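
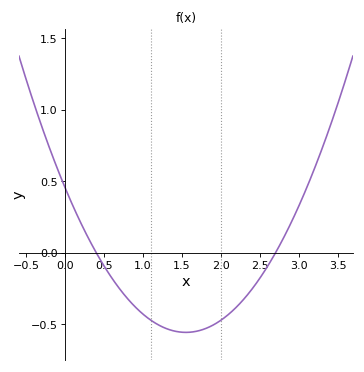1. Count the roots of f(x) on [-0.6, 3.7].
2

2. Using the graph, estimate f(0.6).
-0.2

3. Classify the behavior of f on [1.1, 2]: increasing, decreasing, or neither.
neither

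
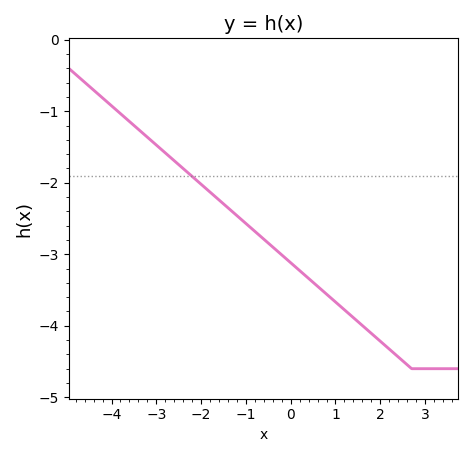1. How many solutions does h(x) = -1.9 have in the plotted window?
1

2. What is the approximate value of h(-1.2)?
-2.46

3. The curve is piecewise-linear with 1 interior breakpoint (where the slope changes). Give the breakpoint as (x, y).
(2.7, -4.6)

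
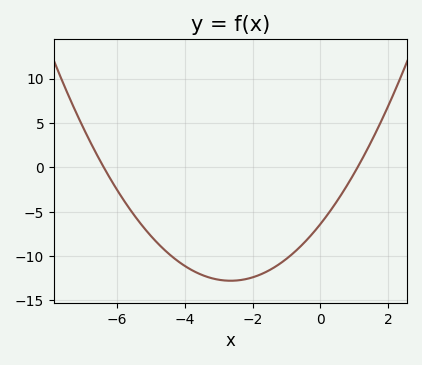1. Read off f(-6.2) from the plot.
-1.5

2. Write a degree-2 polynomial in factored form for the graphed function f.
y = 0.91(x + 6.4)(x - 1.1)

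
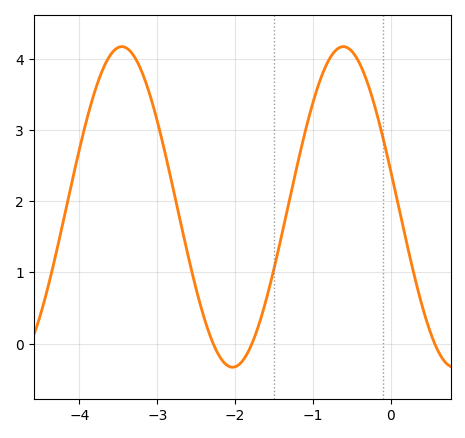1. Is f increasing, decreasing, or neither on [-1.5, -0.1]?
neither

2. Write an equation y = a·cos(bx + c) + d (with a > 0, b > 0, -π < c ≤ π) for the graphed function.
y = 2.25cos(2.2x + 1.4) + 1.92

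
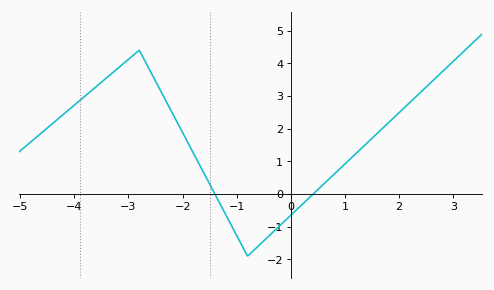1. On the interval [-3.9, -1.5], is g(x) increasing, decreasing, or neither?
neither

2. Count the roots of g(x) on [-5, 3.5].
2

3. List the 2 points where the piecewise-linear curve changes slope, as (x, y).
(-2.8, 4.4); (-0.8, -1.9)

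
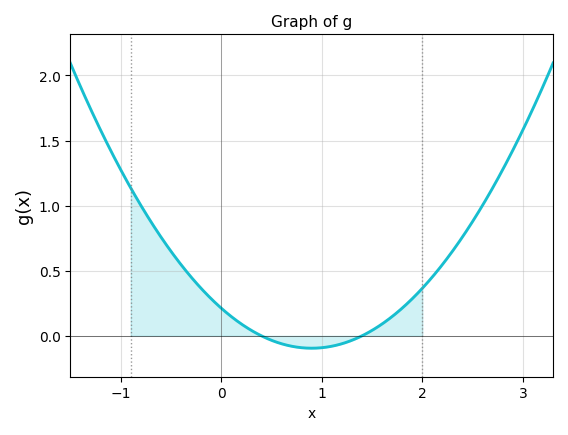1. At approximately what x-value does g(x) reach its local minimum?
0.9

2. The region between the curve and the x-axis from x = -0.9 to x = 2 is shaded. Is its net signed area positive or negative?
positive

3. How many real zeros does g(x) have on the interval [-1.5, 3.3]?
2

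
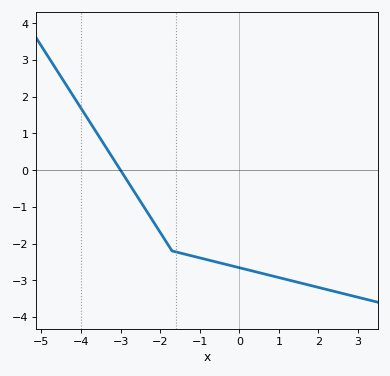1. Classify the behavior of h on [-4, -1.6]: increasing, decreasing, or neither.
decreasing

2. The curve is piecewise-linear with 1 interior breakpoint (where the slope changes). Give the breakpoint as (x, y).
(-1.7, -2.2)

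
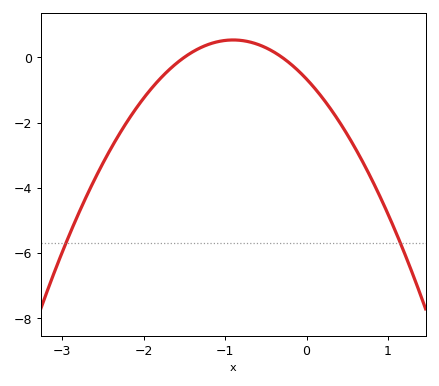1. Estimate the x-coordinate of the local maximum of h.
-0.9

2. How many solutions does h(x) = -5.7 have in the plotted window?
2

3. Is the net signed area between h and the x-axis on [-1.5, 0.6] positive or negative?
negative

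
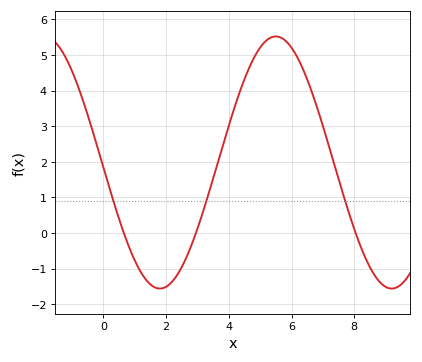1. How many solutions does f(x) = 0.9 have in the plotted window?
3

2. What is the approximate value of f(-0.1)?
2.14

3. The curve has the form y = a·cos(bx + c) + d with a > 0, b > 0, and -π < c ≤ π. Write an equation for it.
y = 3.54cos(0.85x + 1.61) + 1.98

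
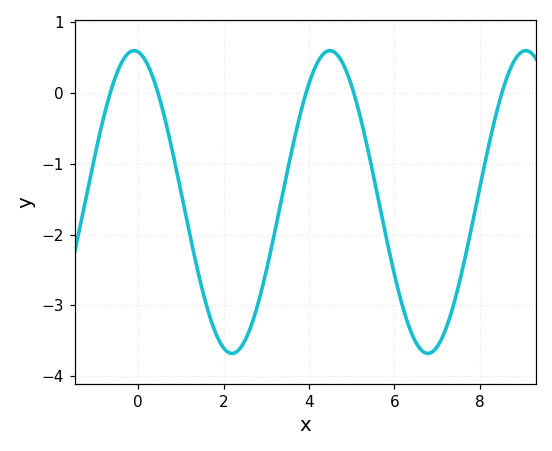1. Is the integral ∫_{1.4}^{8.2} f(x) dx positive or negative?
negative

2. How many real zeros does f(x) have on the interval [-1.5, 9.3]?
5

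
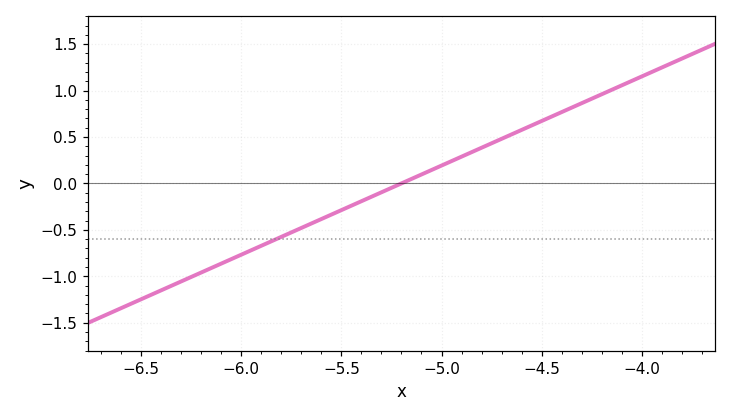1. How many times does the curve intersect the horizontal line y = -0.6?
1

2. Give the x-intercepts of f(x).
-5.2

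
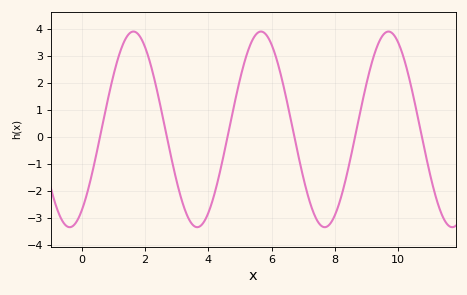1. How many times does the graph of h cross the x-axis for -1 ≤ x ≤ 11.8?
6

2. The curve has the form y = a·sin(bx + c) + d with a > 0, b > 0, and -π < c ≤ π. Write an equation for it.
y = 3.63sin(1.6x - 0.98) + 0.28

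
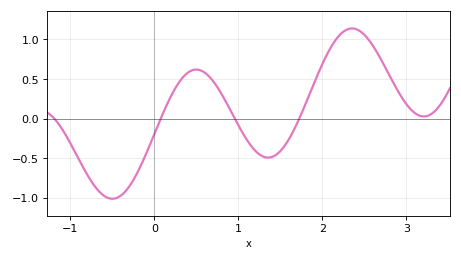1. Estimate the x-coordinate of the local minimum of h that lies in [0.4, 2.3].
1.4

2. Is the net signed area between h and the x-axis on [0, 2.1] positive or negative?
positive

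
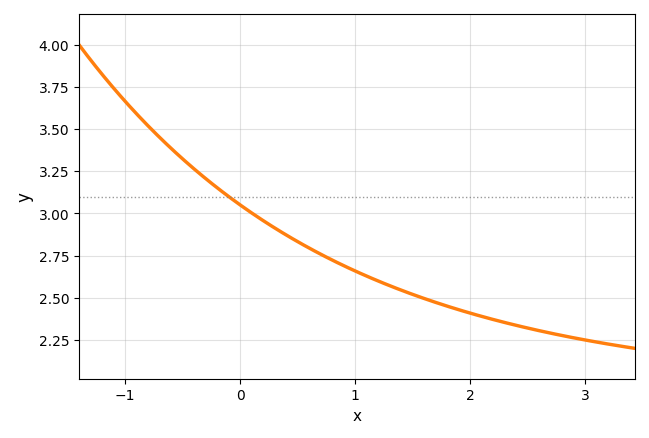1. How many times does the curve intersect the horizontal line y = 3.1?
1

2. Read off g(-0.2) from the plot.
3.15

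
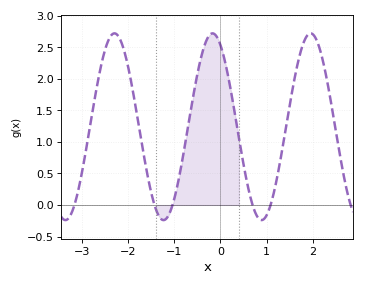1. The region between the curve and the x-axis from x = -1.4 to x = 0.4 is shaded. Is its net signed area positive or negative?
positive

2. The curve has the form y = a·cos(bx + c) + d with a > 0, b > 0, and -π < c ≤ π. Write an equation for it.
y = 1.48cos(3x + 0.51) + 1.24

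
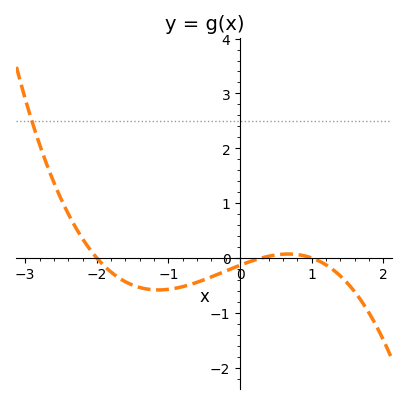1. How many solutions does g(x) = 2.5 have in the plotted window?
1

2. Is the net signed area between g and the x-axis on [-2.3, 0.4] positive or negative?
negative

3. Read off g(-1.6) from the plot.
-0.435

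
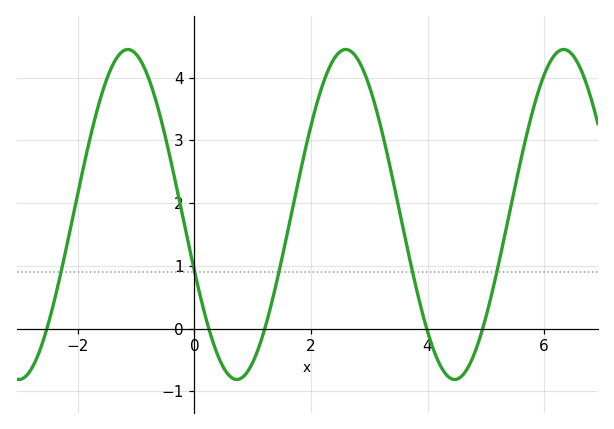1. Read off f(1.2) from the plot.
0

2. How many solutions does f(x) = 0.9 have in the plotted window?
5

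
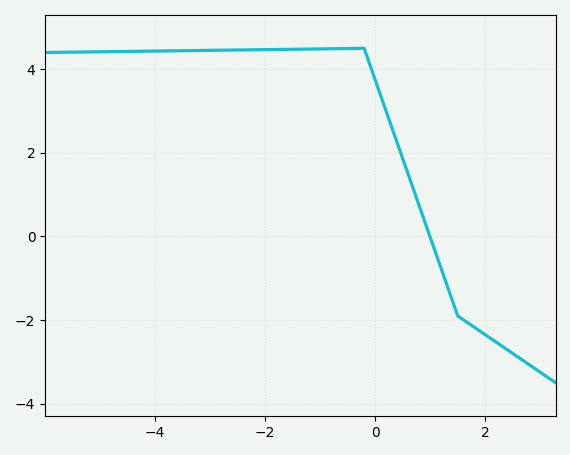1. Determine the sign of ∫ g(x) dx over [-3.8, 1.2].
positive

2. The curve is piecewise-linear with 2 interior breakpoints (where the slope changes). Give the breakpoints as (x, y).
(-0.2, 4.5); (1.5, -1.9)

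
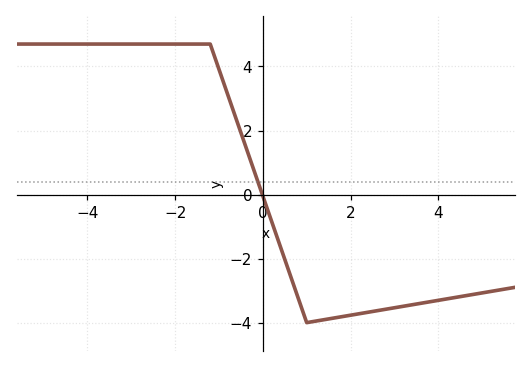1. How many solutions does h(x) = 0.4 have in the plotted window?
1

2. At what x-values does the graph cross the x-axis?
0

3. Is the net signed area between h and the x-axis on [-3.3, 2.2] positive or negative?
positive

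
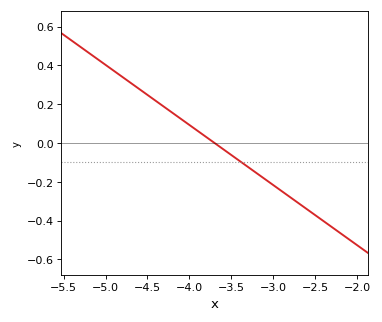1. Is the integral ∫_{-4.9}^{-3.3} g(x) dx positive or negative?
positive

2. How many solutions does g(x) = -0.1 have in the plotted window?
1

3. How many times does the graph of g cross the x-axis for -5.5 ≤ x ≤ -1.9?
1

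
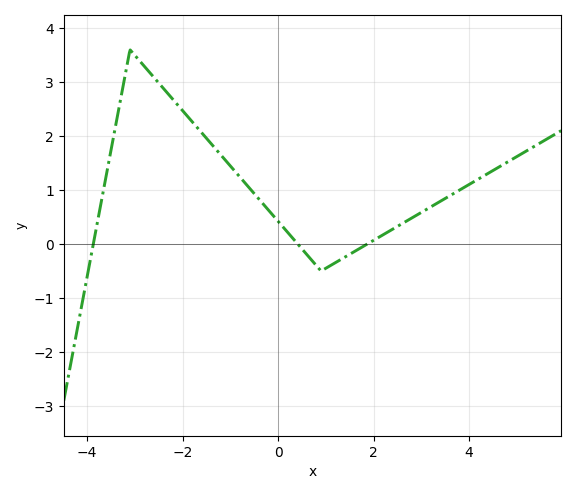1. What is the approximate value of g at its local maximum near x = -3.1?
3.6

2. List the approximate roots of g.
-3.87, 0.412, 1.87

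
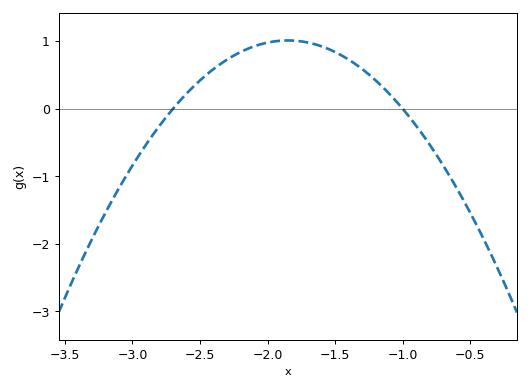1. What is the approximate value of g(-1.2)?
0.4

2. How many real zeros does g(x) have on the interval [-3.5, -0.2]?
2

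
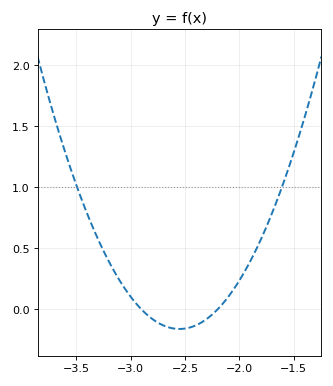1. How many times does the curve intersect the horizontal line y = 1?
2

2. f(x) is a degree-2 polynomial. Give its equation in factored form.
y = 1.31(x + 2.9)(x + 2.2)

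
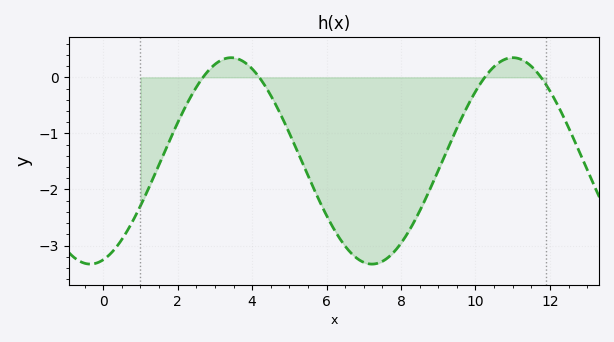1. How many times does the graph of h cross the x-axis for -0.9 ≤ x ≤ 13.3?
4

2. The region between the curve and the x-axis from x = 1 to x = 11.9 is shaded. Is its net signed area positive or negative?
negative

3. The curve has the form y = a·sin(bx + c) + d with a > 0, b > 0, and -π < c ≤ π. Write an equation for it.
y = 1.84sin(0.83x - 1.28) - 1.49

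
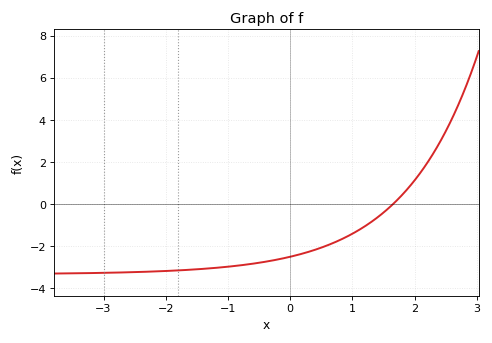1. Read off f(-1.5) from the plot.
-3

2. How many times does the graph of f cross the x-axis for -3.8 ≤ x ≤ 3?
1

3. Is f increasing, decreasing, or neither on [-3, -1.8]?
increasing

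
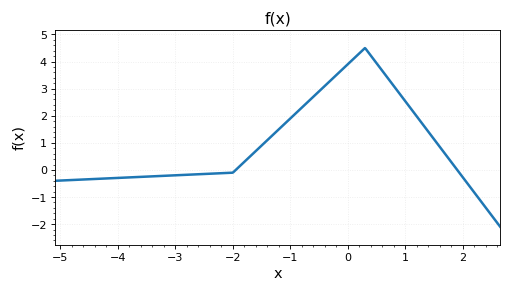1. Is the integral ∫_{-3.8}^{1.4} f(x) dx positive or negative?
positive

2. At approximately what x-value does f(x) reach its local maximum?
0.3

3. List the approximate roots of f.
-1.95, 1.9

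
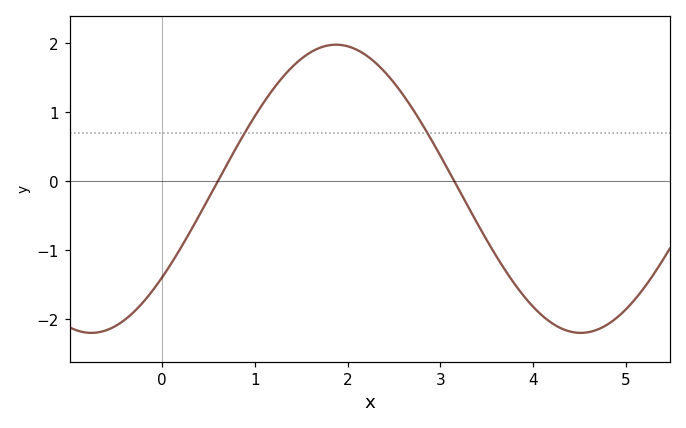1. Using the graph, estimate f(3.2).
-0.122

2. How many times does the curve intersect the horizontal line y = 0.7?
2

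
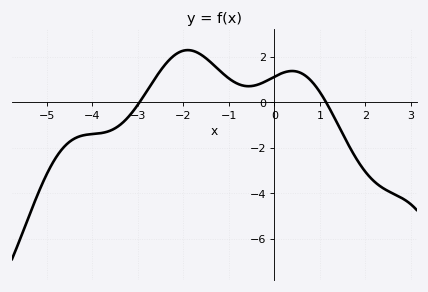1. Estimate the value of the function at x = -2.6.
1.12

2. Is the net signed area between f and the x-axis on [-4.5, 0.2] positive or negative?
positive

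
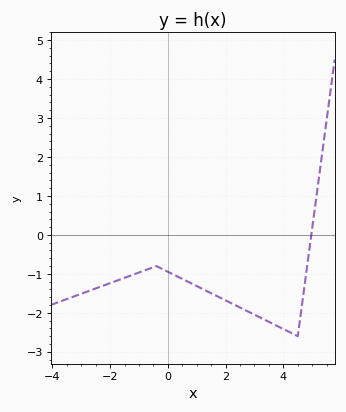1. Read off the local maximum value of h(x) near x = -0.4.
-0.8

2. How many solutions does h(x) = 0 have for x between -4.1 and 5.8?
1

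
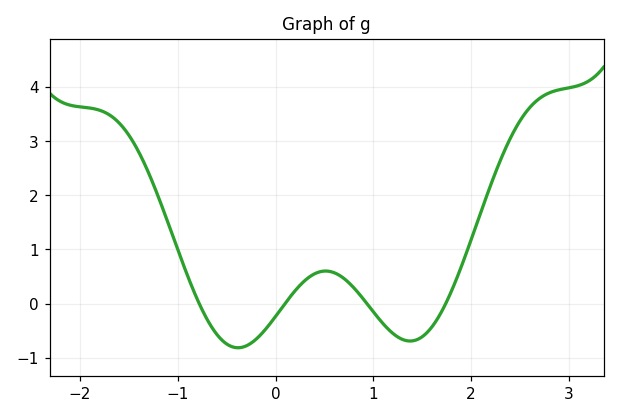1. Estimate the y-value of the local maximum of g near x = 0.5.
0.601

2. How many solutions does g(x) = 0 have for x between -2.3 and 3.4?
4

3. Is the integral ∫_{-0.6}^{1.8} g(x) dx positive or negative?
negative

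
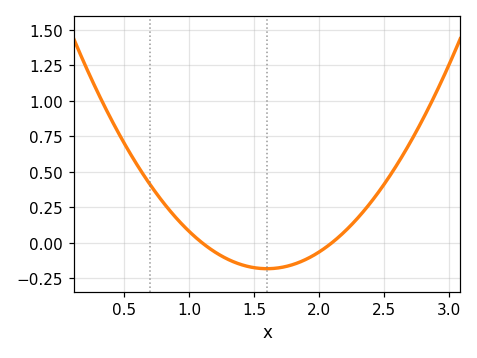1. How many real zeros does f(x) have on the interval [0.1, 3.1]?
2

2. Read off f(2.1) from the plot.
0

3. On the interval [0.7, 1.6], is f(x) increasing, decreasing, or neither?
decreasing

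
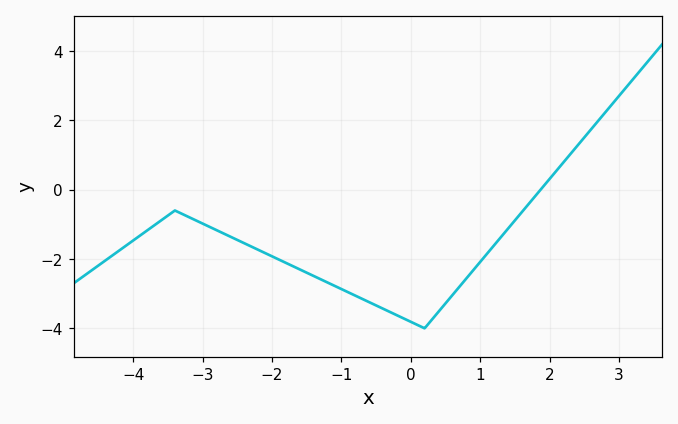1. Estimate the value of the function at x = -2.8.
-1.2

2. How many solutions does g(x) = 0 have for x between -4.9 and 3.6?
1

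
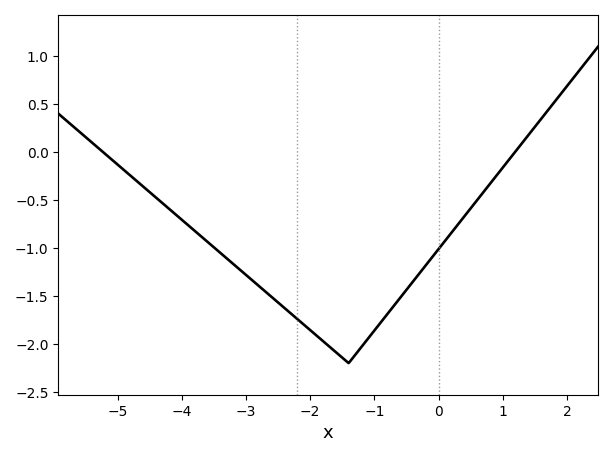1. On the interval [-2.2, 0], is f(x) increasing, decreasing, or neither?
neither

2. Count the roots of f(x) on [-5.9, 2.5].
2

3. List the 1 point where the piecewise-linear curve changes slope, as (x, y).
(-1.4, -2.2)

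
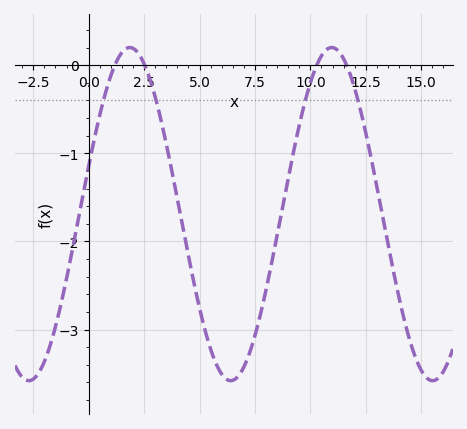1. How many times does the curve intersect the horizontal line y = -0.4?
4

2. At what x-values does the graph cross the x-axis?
1.18, 2.53, 10.3, 11.6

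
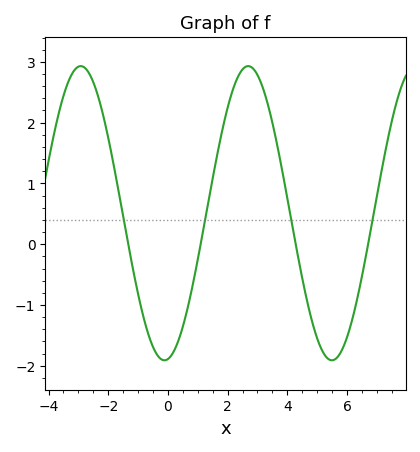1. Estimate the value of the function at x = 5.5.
-1.9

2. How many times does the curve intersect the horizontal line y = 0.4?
4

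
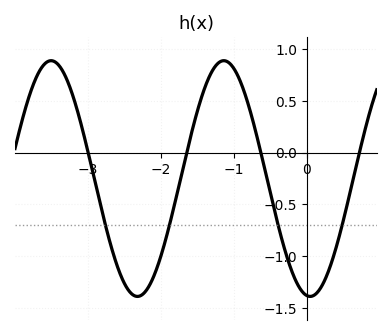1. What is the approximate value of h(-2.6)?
-1.08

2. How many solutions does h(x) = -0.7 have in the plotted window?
4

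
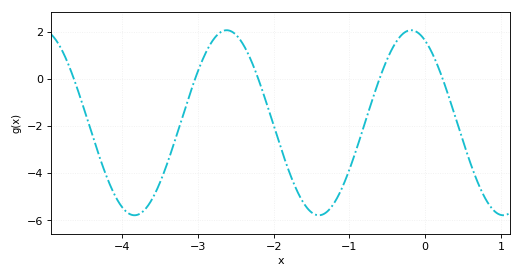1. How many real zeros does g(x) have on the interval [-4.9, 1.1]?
5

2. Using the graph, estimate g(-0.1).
2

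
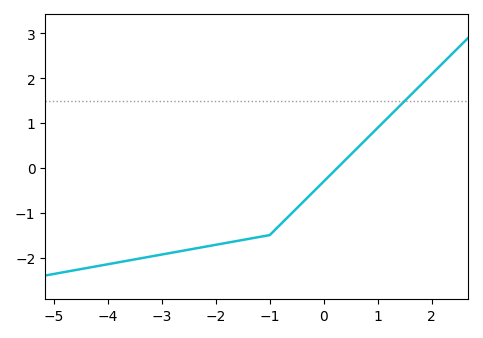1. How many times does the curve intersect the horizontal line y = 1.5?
1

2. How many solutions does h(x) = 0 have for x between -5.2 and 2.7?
1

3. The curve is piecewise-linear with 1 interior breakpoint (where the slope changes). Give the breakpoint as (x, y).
(-1, -1.5)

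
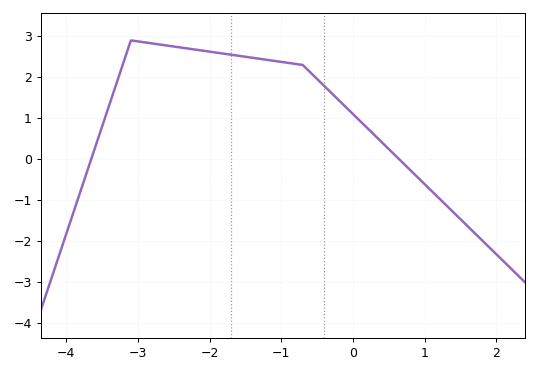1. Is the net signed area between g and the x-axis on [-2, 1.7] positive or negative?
positive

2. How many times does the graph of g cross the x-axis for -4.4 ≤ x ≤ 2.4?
2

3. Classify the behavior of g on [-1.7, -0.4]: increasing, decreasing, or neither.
decreasing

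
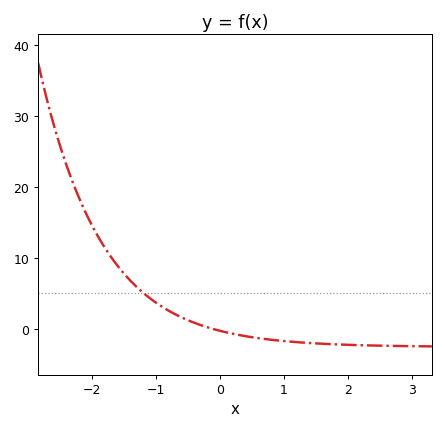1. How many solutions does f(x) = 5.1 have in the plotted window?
1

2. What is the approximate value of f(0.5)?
-1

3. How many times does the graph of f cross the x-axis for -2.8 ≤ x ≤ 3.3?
1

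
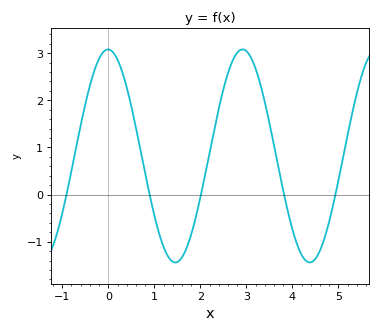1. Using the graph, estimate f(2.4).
1.82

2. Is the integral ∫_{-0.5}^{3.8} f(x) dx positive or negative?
positive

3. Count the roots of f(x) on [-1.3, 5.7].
5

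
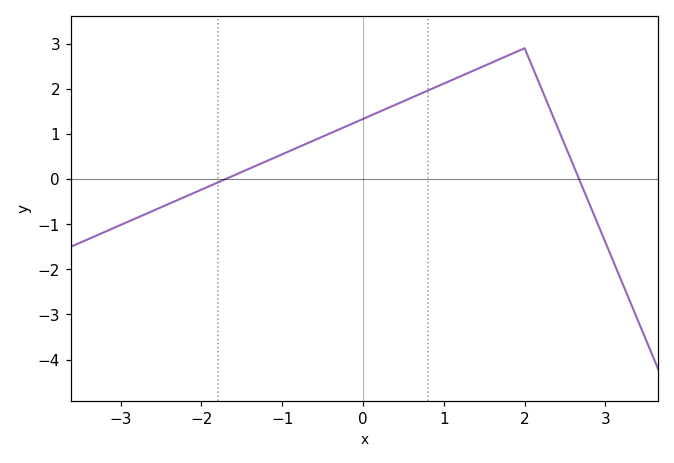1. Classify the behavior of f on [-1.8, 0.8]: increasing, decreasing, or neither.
increasing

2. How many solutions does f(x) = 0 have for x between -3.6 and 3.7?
2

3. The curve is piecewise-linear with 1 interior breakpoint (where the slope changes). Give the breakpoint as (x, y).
(2, 2.9)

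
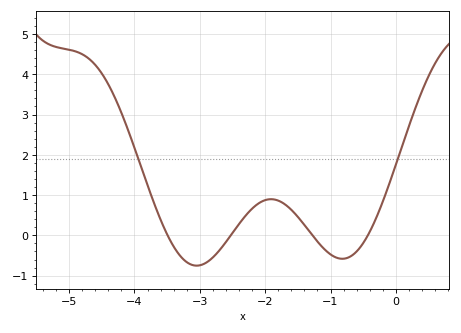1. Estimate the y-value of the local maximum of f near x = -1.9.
0.9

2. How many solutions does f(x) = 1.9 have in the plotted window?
2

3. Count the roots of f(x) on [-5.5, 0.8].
4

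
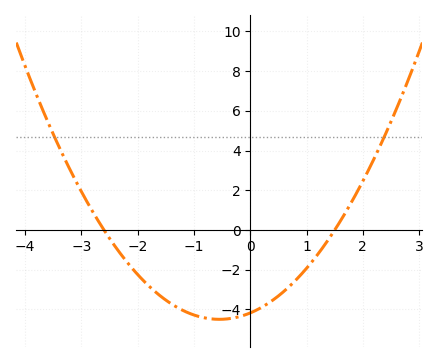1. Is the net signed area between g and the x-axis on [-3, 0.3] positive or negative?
negative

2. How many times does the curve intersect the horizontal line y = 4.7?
2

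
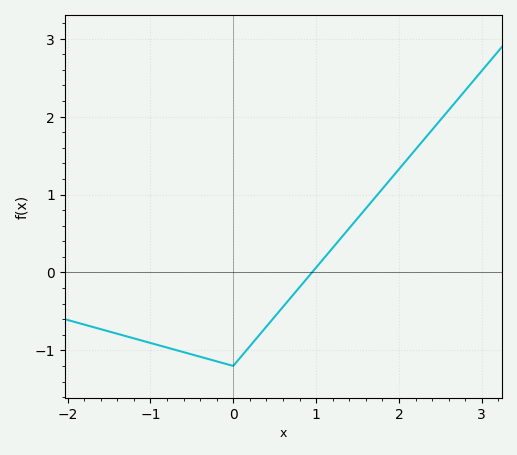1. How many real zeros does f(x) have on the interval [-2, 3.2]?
1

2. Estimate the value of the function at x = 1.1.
0.2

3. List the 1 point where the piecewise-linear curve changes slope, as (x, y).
(0, -1.2)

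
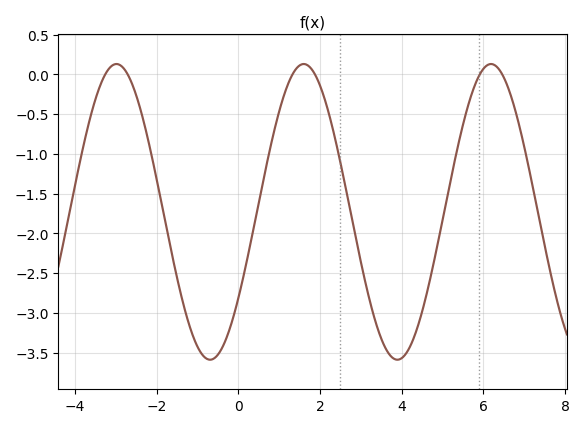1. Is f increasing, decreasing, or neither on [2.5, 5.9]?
neither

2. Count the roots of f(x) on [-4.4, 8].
6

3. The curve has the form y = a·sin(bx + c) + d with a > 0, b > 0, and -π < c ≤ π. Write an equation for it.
y = 1.86sin(1.37x - 0.622) - 1.73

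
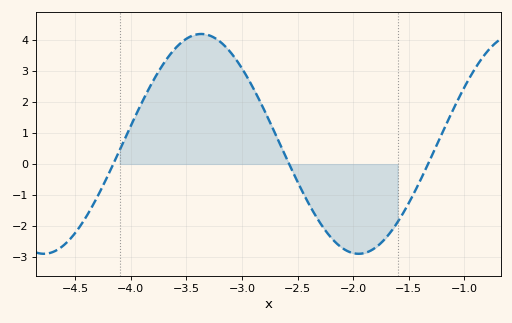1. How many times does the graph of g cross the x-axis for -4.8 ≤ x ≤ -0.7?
3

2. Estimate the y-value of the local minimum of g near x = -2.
-2.9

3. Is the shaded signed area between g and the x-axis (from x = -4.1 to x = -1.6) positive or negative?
positive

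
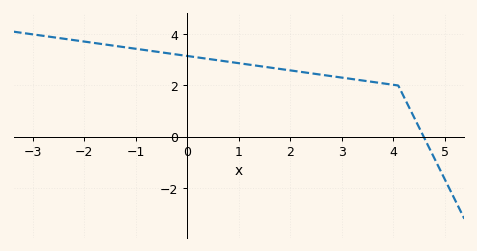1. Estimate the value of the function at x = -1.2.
3.5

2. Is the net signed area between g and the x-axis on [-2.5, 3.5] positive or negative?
positive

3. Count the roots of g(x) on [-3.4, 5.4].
1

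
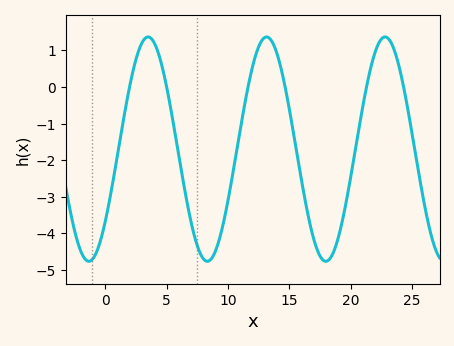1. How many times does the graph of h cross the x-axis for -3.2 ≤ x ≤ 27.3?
6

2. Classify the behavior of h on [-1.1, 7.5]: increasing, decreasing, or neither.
neither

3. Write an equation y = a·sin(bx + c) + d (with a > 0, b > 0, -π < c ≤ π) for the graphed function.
y = 3.07sin(0.65x - 0.69) - 1.7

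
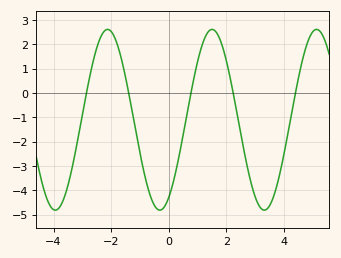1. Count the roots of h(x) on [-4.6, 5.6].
5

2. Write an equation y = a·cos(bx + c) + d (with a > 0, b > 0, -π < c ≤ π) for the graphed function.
y = 3.71cos(1.7x - 2.6) - 1.1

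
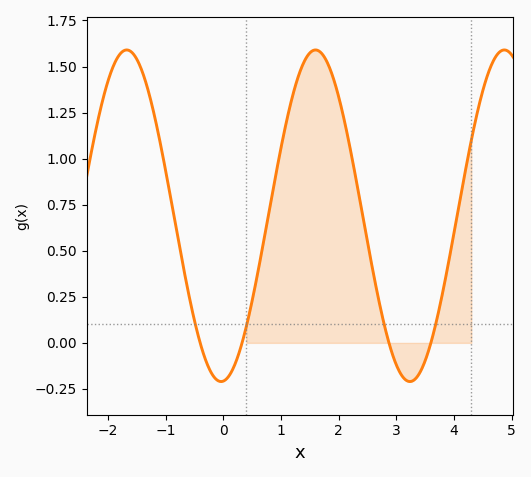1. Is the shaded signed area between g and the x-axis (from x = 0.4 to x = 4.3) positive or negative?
positive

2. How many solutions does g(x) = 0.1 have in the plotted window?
4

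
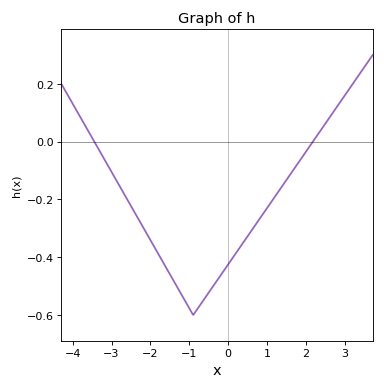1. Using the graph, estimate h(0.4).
-0.34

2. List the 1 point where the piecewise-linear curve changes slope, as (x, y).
(-0.9, -0.6)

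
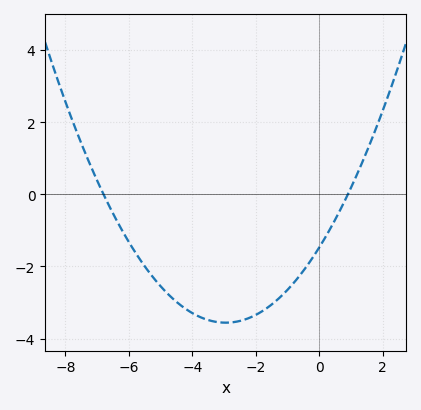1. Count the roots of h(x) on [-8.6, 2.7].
2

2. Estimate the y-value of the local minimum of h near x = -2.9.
-3.56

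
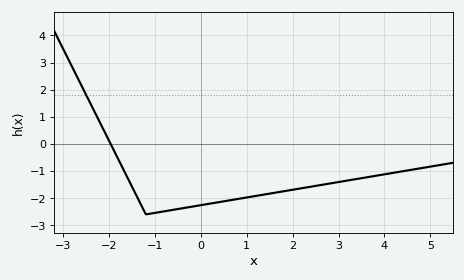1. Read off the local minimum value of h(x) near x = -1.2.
-2.6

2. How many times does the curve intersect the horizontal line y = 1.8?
1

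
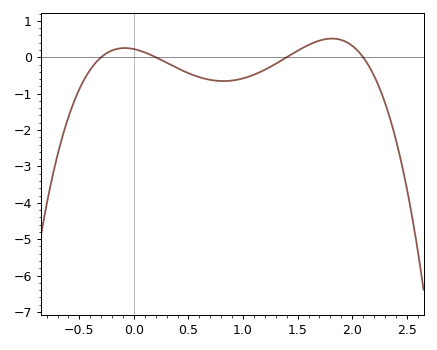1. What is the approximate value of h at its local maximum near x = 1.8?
0.5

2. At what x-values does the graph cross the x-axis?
-0.3, 0.2, 1.4, 2.1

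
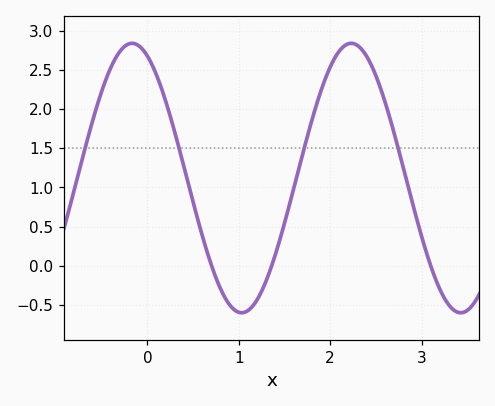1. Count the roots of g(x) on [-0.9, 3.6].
3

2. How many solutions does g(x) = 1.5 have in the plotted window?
4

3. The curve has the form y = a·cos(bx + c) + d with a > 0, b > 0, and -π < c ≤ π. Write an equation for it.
y = 1.72cos(2.62x + 0.44) + 1.12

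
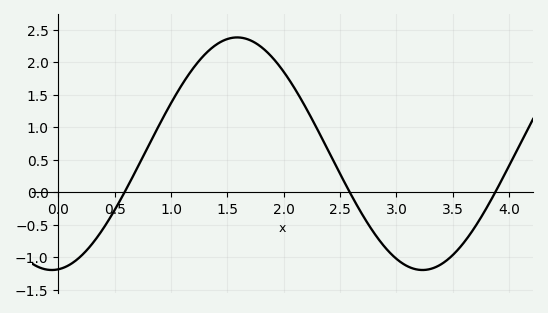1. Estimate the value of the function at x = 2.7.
-0.354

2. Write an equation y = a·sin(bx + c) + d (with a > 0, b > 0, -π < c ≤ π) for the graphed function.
y = 1.79sin(1.91x - 1.46) + 0.59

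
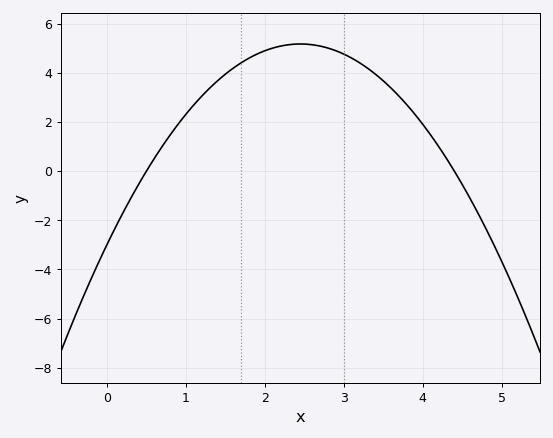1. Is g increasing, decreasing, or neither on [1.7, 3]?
neither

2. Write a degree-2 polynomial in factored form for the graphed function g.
y = -1.36(x - 0.5)(x - 4.4)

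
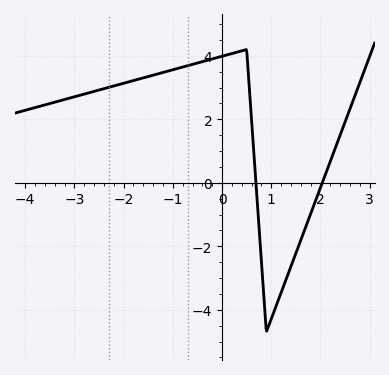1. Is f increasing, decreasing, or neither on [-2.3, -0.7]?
increasing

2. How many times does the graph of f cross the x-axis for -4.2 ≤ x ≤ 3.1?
2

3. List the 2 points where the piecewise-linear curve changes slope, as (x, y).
(0.5, 4.2); (0.9, -4.7)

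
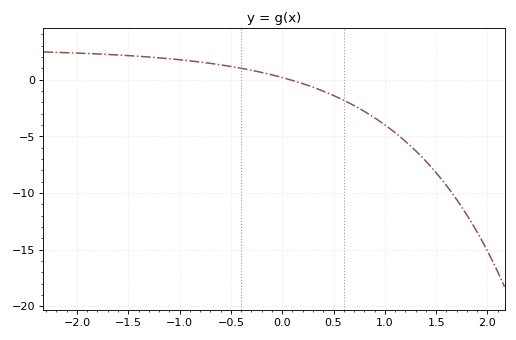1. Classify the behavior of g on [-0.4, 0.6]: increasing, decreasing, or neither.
decreasing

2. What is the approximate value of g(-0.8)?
1.5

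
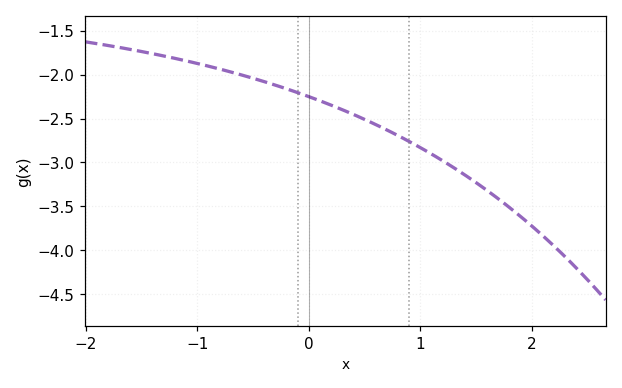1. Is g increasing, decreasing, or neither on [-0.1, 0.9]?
decreasing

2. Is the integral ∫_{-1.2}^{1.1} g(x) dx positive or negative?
negative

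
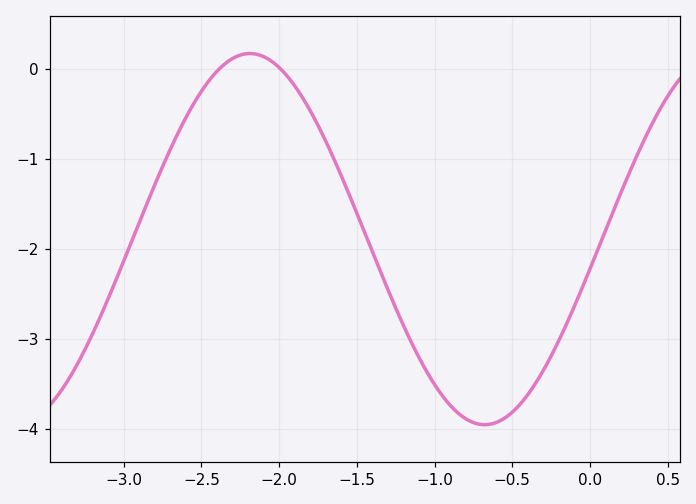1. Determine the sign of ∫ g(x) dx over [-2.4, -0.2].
negative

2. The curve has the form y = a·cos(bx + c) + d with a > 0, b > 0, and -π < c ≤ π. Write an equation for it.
y = 2.06cos(2.1x - 1.7) - 1.89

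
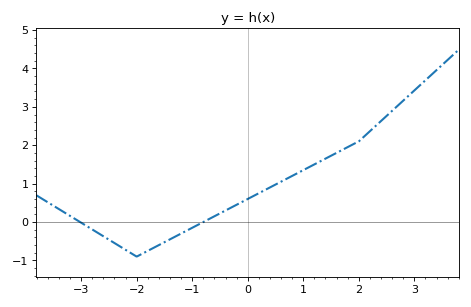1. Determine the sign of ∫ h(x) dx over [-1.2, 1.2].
positive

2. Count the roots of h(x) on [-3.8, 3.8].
2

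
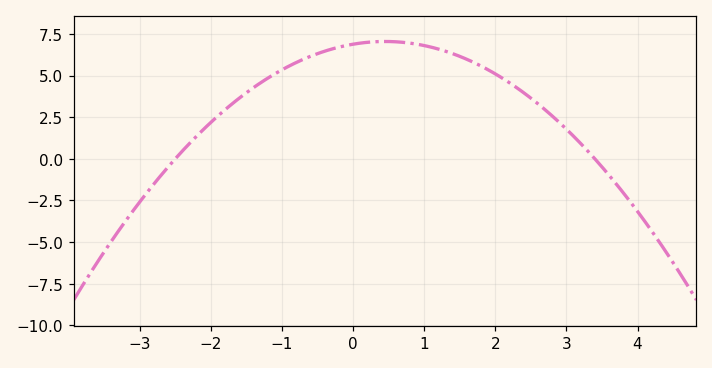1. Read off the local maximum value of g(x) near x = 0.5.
7.05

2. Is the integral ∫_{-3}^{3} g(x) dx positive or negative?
positive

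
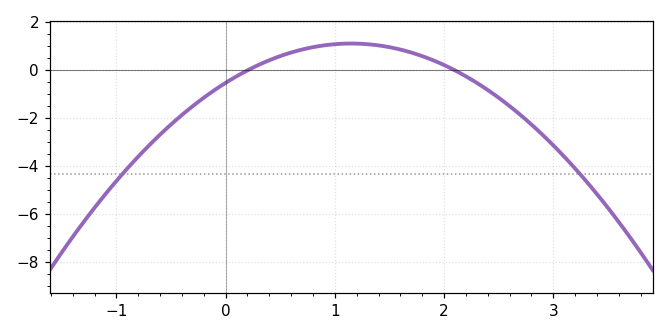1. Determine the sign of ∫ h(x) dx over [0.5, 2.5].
positive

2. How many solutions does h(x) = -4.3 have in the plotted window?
2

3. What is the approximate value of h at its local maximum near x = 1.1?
1.2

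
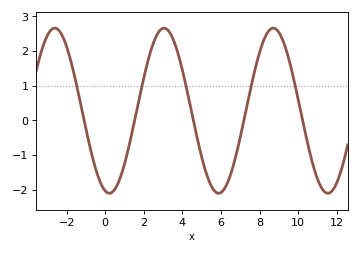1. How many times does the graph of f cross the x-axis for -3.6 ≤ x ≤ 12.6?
5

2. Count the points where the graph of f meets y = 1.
5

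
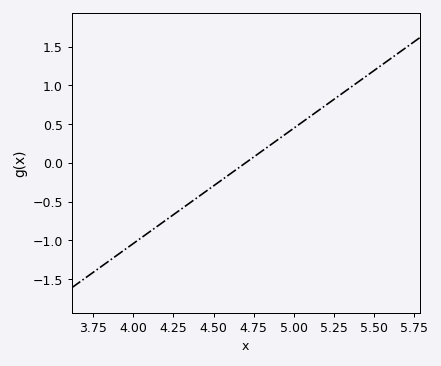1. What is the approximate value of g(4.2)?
-0.75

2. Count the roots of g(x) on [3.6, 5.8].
1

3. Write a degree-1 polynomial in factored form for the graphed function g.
y = 1.49(x - 4.7)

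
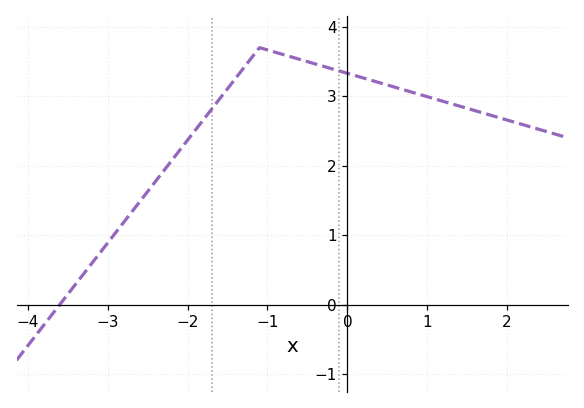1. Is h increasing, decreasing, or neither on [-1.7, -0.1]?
neither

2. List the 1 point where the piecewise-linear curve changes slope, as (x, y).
(-1.1, 3.7)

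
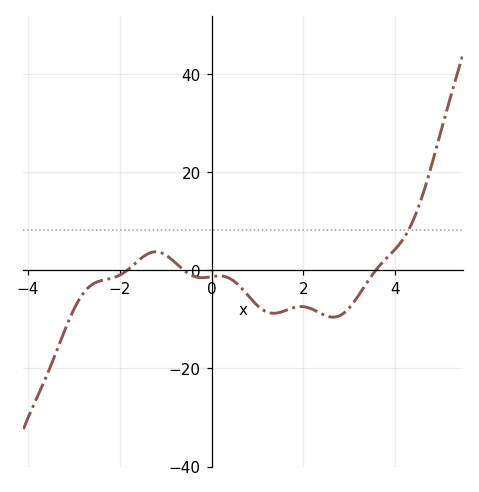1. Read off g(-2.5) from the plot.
-2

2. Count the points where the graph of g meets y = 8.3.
1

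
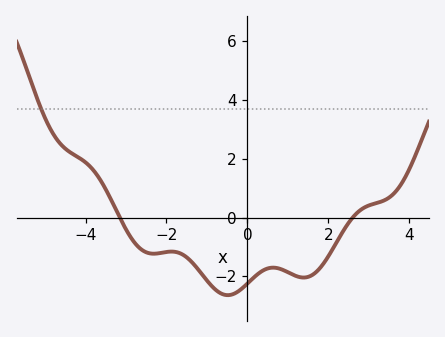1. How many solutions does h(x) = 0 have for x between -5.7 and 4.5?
2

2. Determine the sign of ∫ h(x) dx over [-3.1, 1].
negative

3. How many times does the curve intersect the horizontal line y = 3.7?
1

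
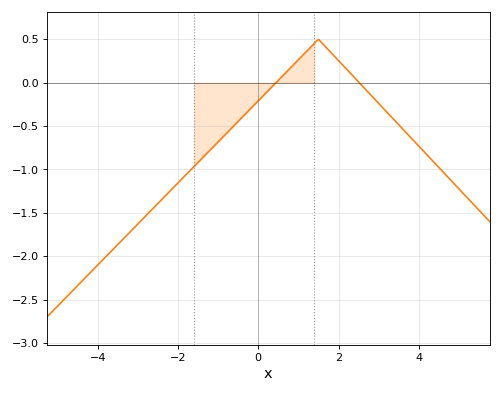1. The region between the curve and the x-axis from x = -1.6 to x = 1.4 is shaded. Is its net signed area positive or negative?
negative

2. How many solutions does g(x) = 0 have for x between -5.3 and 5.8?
2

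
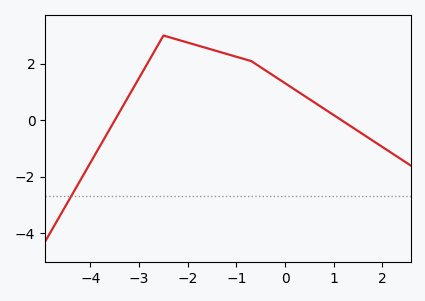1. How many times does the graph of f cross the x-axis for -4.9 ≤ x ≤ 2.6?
2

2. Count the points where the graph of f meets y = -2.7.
1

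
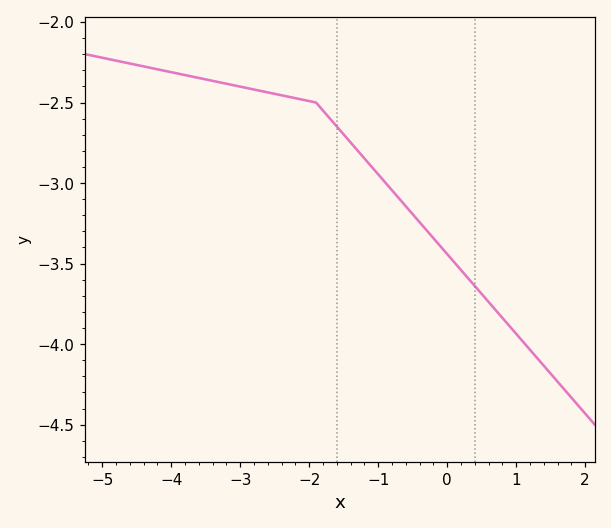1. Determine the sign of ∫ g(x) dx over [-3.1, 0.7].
negative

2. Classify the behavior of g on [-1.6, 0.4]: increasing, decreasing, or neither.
decreasing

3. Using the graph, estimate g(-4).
-2.3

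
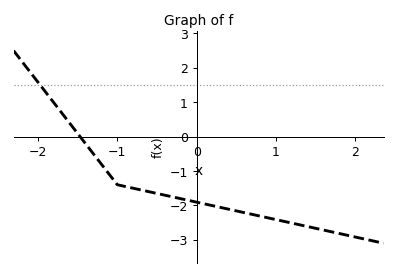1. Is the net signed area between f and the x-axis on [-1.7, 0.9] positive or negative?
negative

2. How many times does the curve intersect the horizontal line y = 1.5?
1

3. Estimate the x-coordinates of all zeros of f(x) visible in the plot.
-1.5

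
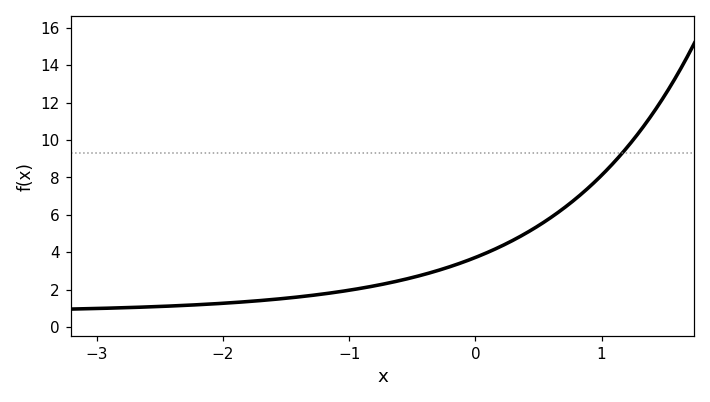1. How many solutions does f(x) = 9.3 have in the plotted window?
1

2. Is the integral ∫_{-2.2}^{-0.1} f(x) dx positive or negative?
positive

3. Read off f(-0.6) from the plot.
2.4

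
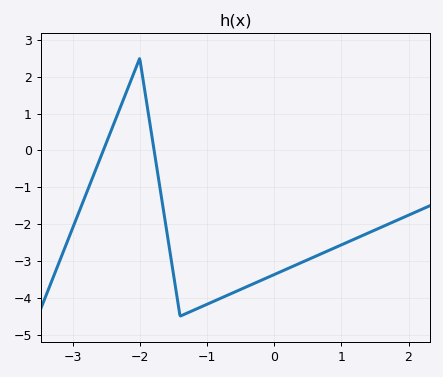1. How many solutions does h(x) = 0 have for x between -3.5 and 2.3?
2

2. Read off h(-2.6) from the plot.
-0.3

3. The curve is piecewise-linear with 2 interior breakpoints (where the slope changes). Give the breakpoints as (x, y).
(-2, 2.5); (-1.4, -4.5)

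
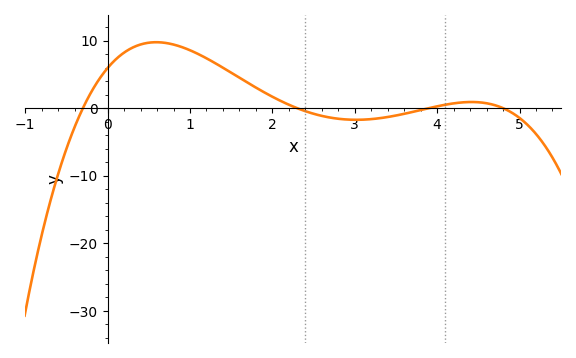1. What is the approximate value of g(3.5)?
-1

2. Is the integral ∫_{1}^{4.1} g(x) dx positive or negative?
positive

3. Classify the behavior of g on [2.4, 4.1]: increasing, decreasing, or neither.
neither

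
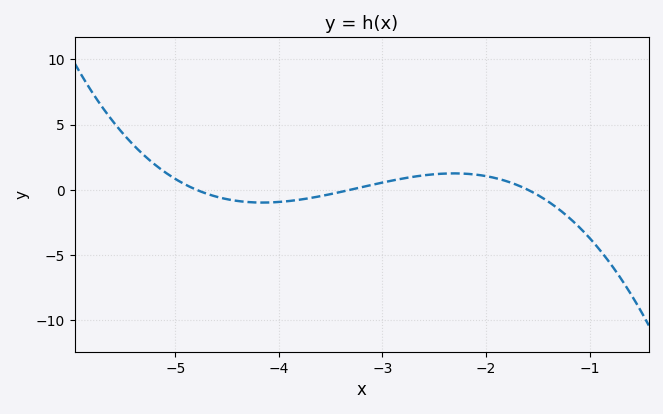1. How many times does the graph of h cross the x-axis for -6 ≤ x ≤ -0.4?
3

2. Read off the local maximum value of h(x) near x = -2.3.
1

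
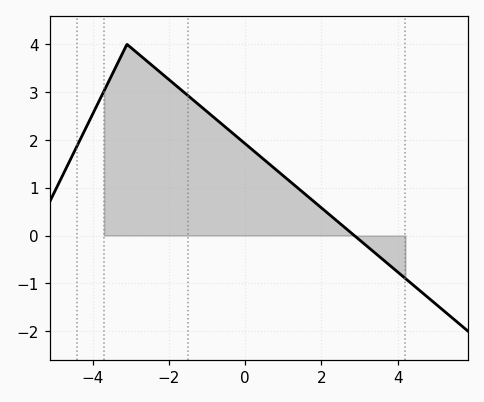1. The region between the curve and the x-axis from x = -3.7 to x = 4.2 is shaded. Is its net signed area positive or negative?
positive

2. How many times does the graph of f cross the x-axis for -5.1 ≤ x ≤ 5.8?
1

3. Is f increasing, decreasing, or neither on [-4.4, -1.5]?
neither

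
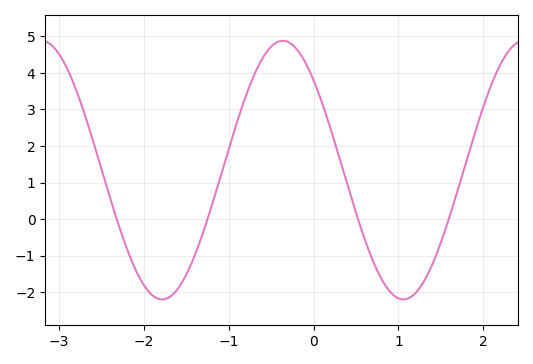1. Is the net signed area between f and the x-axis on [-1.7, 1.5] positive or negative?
positive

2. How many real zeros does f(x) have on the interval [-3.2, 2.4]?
4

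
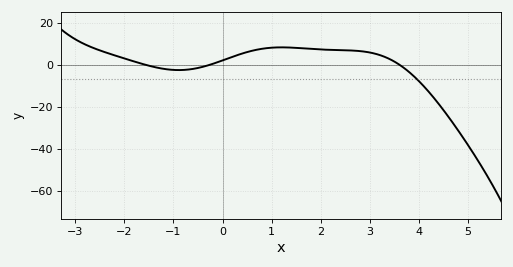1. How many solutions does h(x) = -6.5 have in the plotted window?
1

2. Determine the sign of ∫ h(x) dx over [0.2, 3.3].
positive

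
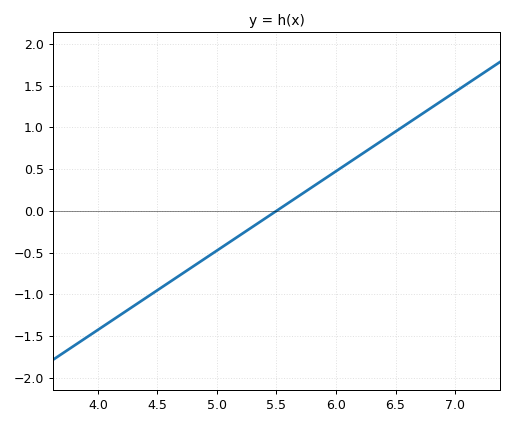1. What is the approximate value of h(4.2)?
-1.23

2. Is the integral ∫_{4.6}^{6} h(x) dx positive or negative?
negative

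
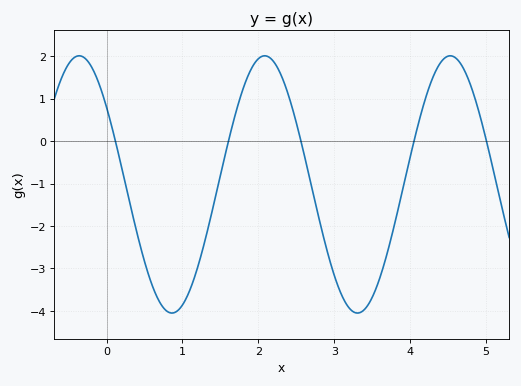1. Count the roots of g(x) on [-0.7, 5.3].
5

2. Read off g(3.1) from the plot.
-3.64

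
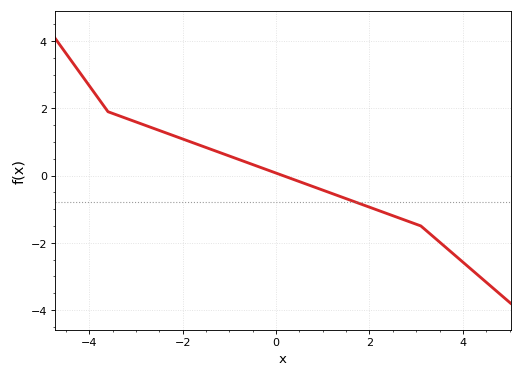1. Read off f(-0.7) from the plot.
0.428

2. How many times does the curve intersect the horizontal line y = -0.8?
1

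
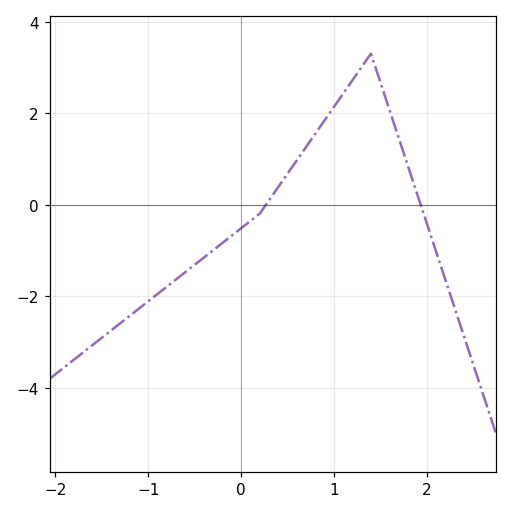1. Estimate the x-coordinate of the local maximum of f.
1.4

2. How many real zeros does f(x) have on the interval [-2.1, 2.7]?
2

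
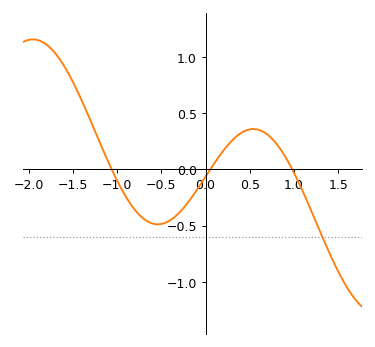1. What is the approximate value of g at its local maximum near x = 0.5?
0.36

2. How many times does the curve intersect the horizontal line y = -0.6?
1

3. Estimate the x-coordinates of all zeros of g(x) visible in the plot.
-1.06, 0.053, 0.981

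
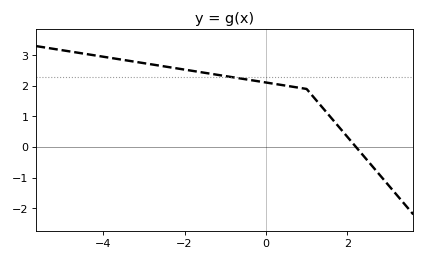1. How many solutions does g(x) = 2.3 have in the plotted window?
1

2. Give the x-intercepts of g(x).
2.21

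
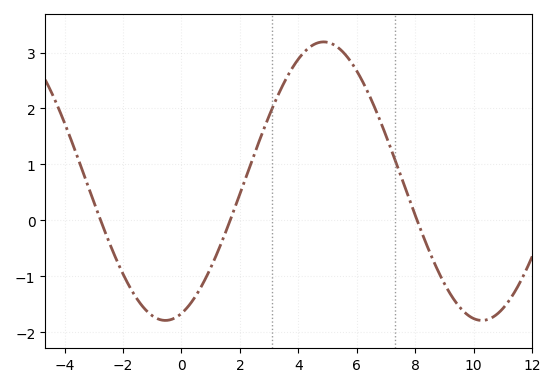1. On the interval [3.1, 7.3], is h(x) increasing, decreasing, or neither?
neither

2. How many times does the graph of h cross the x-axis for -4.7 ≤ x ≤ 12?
3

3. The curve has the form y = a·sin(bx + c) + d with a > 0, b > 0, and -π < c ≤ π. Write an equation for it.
y = 2.49sin(0.58x - 1.3) + 0.7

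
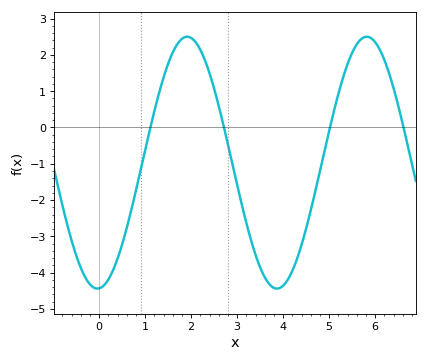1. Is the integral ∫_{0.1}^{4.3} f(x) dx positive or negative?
negative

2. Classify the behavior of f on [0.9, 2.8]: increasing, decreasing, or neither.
neither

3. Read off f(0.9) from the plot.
-1.2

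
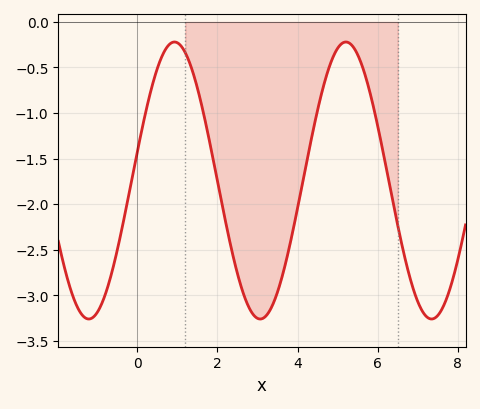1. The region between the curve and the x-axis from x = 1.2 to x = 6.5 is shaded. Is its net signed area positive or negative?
negative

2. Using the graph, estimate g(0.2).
-1.02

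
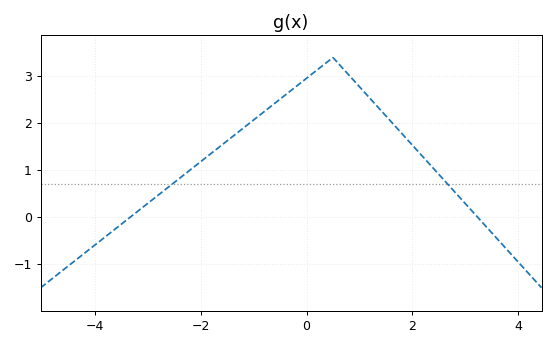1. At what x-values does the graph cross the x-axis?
-3.4, 3.2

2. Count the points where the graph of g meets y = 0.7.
2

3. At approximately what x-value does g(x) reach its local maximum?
0.4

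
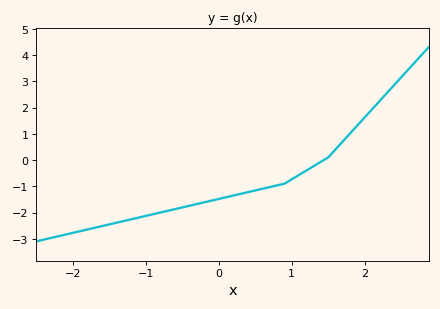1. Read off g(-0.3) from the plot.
-1.7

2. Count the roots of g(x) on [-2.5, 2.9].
1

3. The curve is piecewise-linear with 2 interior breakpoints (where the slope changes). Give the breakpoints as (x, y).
(0.9, -0.9); (1.5, 0.1)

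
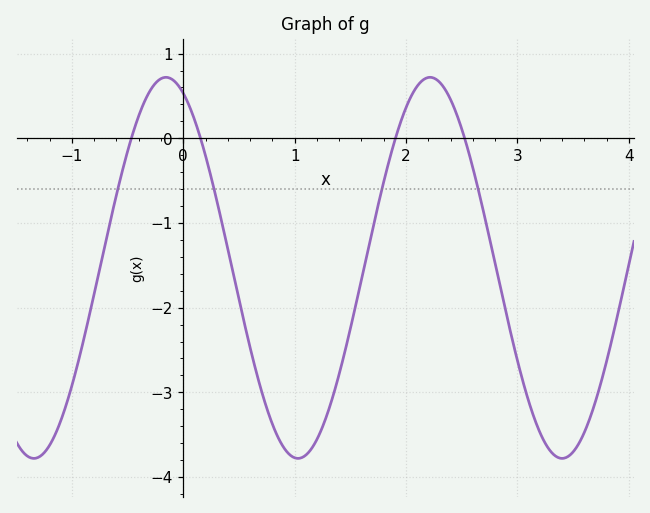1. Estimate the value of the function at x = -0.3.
0.557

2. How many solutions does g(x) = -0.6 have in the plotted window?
4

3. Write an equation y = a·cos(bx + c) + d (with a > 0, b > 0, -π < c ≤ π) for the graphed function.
y = 2.25cos(2.65x + 0.412) - 1.53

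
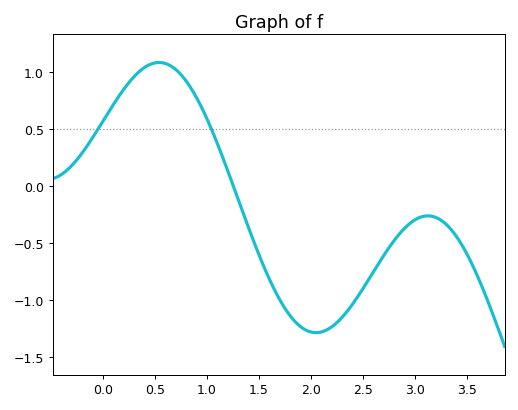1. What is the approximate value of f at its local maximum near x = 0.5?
1.1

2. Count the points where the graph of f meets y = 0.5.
2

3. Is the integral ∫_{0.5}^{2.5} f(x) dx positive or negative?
negative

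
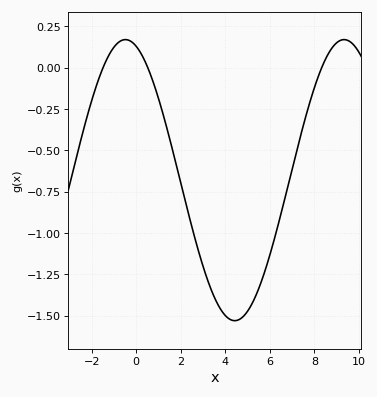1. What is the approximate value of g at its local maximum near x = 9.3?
0.16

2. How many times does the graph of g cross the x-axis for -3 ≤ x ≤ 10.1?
3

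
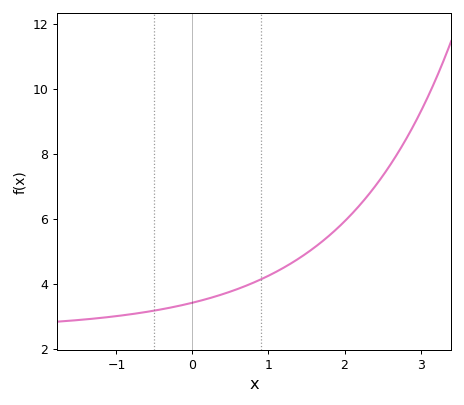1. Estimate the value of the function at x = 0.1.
3.4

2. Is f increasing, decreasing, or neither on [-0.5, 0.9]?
increasing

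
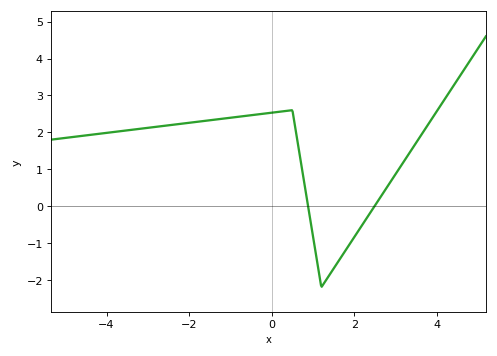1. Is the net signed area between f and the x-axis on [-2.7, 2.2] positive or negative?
positive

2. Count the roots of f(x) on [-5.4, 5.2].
2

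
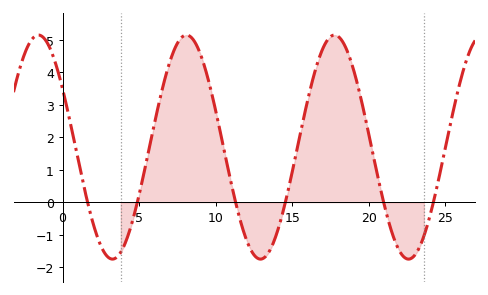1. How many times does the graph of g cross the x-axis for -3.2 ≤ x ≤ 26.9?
6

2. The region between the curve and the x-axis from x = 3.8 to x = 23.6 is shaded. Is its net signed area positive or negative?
positive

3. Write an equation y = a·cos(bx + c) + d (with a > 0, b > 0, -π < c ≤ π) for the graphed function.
y = 3.45cos(0.65x + 1) + 1.7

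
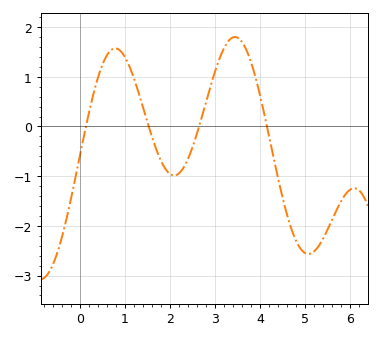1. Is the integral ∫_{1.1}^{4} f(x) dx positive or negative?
positive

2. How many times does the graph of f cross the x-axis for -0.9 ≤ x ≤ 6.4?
4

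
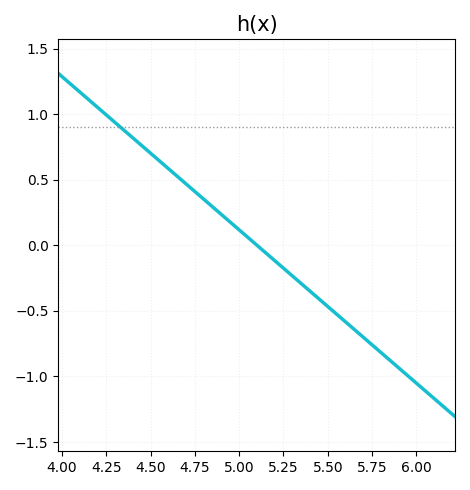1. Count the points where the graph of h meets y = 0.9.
1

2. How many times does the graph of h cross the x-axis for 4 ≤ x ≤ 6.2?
1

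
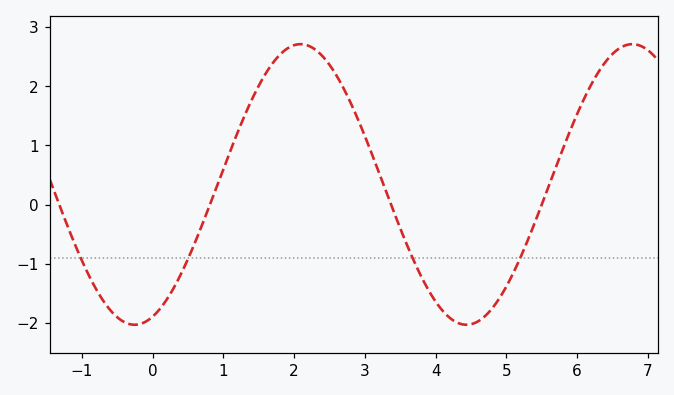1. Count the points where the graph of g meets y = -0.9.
4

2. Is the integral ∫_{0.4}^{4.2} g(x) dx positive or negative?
positive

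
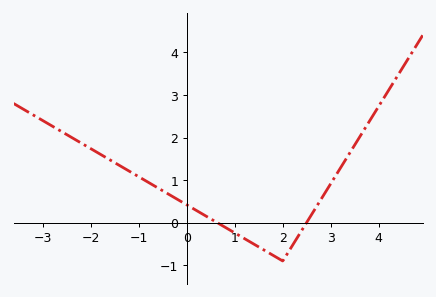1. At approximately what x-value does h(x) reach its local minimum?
2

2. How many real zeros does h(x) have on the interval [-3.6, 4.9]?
2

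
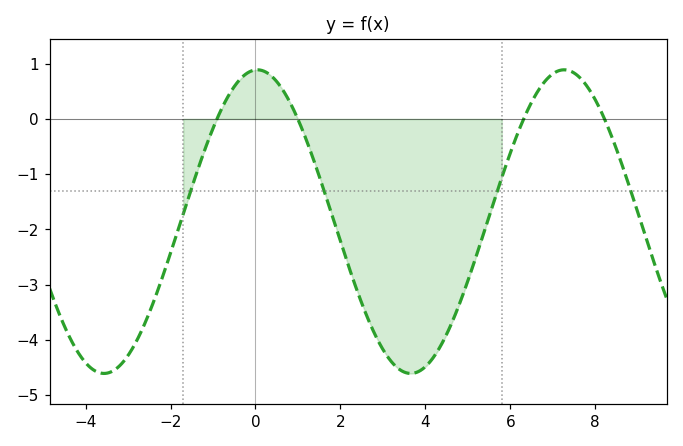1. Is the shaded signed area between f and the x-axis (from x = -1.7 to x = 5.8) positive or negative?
negative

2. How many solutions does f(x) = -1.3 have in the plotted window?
4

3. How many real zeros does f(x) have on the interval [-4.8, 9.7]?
4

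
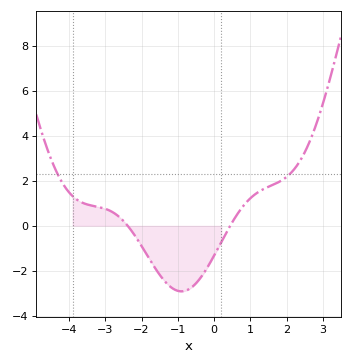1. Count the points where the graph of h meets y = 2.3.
2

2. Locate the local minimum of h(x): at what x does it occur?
-1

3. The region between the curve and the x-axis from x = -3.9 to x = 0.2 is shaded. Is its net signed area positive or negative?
negative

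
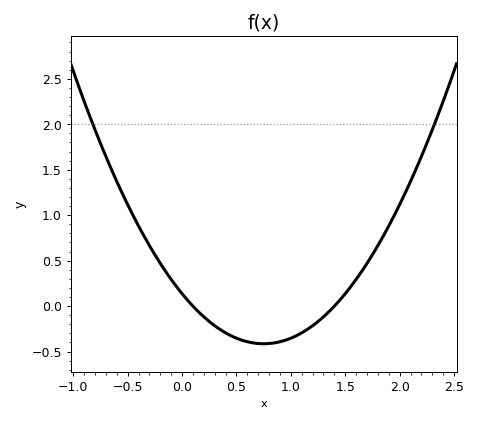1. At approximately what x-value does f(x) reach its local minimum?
0.75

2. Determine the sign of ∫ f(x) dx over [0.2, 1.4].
negative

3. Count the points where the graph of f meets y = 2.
2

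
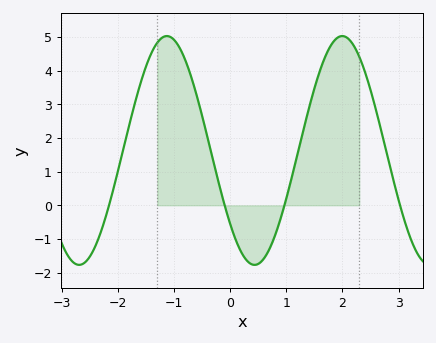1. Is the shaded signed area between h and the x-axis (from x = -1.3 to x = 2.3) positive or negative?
positive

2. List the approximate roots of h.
-2.2, -0.1, 1, 3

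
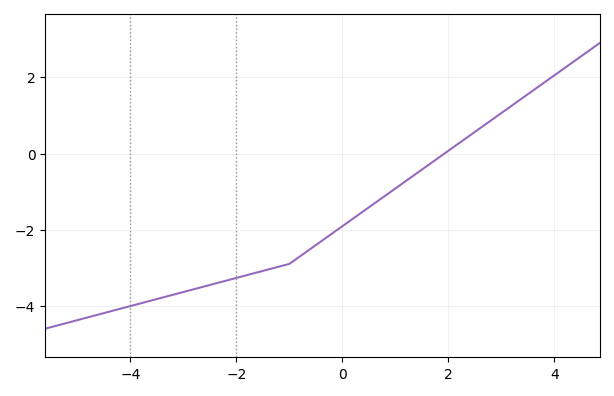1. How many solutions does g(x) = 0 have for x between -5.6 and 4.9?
1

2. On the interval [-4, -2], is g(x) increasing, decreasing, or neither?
increasing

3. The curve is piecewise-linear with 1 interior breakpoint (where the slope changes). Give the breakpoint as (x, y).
(-1, -2.9)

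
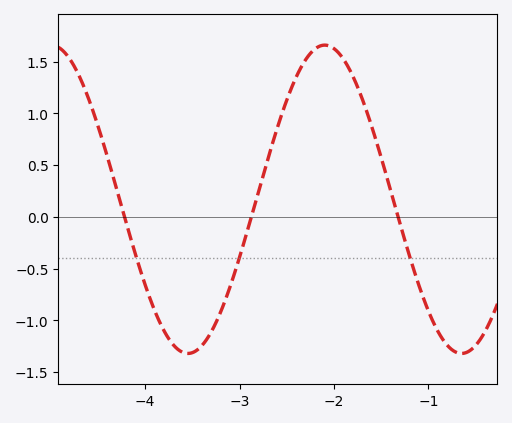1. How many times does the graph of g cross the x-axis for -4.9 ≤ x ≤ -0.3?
3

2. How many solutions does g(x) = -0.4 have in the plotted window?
3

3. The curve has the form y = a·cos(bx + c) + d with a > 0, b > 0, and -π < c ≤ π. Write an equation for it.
y = 1.49cos(2.17x - 1.73) + 0.17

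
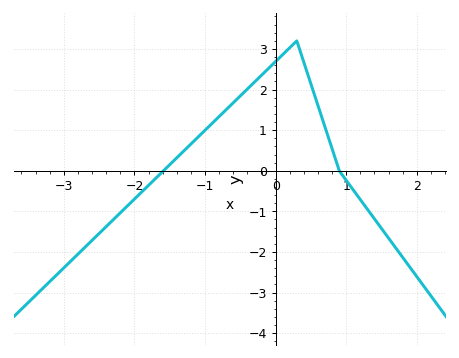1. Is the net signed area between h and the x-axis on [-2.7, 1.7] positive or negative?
positive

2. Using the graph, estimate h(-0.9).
1.2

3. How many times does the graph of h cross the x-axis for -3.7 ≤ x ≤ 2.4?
2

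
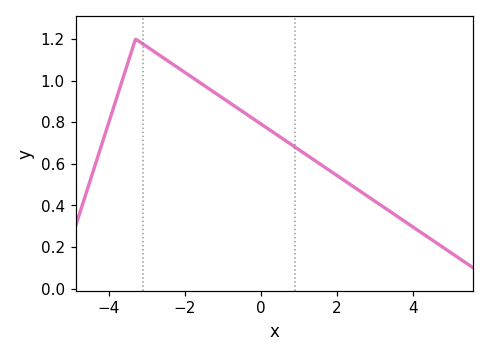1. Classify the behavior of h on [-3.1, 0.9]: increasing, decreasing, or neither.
decreasing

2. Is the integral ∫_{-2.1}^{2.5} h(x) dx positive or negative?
positive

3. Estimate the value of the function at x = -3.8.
0.92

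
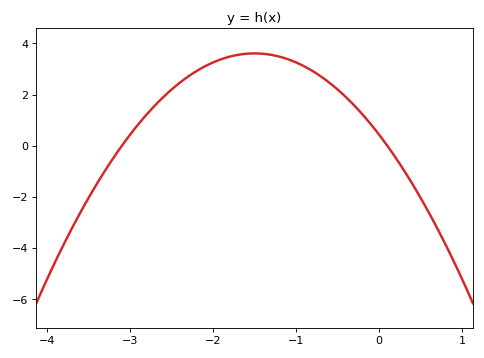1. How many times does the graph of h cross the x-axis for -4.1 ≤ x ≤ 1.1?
2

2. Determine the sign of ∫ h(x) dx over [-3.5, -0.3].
positive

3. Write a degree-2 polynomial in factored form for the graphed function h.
y = -1.41(x + 3.1)(x - 0.1)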